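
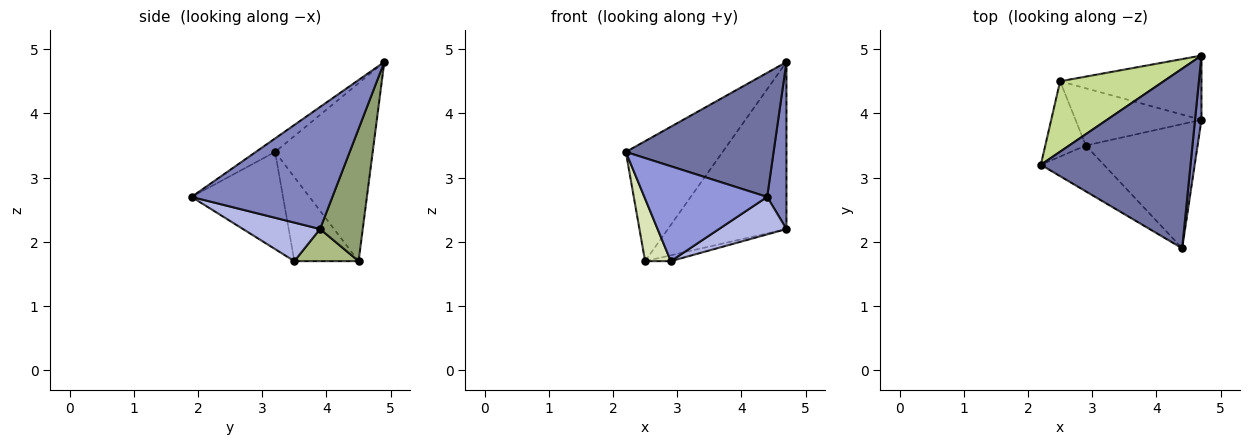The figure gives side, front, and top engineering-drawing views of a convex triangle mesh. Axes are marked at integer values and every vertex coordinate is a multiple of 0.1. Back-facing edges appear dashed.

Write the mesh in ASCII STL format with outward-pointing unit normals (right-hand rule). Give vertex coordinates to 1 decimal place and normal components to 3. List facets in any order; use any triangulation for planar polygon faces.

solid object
 facet normal -0.074 -0.567 0.820
  outer loop
   vertex 4.7 4.9 4.8
   vertex 2.2 3.2 3.4
   vertex 4.4 1.9 2.7
  endloop
 endfacet
 facet normal 0.989 -0.135 0.052
  outer loop
   vertex 4.7 4.9 4.8
   vertex 4.4 1.9 2.7
   vertex 4.7 3.9 2.2
  endloop
 endfacet
 facet normal -0.557 -0.748 -0.361
  outer loop
   vertex 2.9 3.5 1.7
   vertex 4.4 1.9 2.7
   vertex 2.2 3.2 3.4
  endloop
 endfacet
 facet normal 0.313 -0.274 -0.909
  outer loop
   vertex 2.9 3.5 1.7
   vertex 4.7 3.9 2.2
   vertex 4.4 1.9 2.7
  endloop
 endfacet
 facet normal 0.319 0.885 -0.340
  outer loop
   vertex 2.5 4.5 1.7
   vertex 4.7 4.9 4.8
   vertex 4.7 3.9 2.2
  endloop
 endfacet
 facet normal 0.246 0.098 -0.964
  outer loop
   vertex 2.5 4.5 1.7
   vertex 4.7 3.9 2.2
   vertex 2.9 3.5 1.7
  endloop
 endfacet
 facet normal -0.656 0.651 0.382
  outer loop
   vertex 2.5 4.5 1.7
   vertex 2.2 3.2 3.4
   vertex 4.7 4.9 4.8
  endloop
 endfacet
 facet normal -0.847 -0.339 -0.409
  outer loop
   vertex 2.5 4.5 1.7
   vertex 2.9 3.5 1.7
   vertex 2.2 3.2 3.4
  endloop
 endfacet
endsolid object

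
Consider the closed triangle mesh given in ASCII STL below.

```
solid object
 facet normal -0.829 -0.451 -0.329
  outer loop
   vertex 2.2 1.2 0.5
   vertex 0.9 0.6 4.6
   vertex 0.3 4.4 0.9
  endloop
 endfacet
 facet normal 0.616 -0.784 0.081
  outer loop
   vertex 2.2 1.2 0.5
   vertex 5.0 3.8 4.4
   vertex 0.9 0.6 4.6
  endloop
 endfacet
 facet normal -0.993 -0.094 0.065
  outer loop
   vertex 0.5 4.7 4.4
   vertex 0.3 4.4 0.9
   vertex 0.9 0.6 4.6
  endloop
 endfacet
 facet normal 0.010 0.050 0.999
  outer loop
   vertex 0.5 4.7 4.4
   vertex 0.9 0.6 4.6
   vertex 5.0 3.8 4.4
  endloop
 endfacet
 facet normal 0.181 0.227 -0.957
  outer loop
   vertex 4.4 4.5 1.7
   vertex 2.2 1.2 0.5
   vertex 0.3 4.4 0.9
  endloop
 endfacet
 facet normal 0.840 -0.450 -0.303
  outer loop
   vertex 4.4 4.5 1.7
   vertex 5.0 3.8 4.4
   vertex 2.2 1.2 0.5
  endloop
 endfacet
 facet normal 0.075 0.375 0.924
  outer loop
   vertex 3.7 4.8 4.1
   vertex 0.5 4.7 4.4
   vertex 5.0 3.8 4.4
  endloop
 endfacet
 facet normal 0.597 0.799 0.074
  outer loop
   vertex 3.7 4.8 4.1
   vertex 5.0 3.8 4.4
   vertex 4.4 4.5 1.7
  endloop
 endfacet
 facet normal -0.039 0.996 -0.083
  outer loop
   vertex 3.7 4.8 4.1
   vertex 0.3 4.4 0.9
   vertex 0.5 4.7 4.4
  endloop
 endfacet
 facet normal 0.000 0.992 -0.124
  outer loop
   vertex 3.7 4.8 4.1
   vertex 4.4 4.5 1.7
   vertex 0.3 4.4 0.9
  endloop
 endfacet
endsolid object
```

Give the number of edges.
15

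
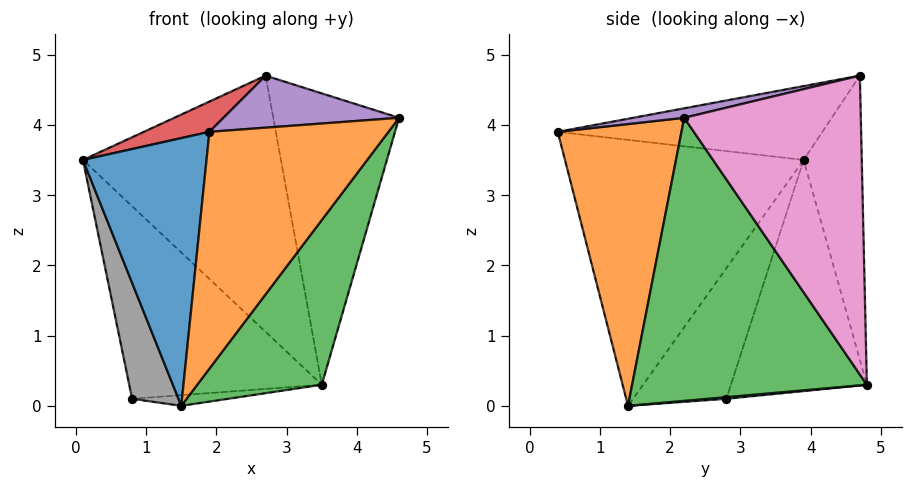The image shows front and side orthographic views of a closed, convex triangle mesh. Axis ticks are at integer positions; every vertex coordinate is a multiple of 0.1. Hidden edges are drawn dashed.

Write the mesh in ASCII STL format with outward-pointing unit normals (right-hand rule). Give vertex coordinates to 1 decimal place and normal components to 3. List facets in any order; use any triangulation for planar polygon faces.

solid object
 facet normal -0.888 -0.460 -0.027
  outer loop
   vertex 1.5 1.4 0.0
   vertex 1.9 0.4 3.9
   vertex 0.1 3.9 3.5
  endloop
 endfacet
 facet normal 0.549 -0.794 -0.260
  outer loop
   vertex 1.5 1.4 0.0
   vertex 4.6 2.2 4.1
   vertex 1.9 0.4 3.9
  endloop
 endfacet
 facet normal 0.765 -0.406 -0.499
  outer loop
   vertex 3.5 4.8 0.3
   vertex 4.6 2.2 4.1
   vertex 1.5 1.4 0.0
  endloop
 endfacet
 facet normal -0.392 -0.097 0.915
  outer loop
   vertex 2.7 4.7 4.7
   vertex 0.1 3.9 3.5
   vertex 1.9 0.4 3.9
  endloop
 endfacet
 facet normal 0.056 -0.193 0.980
  outer loop
   vertex 2.7 4.7 4.7
   vertex 1.9 0.4 3.9
   vertex 4.6 2.2 4.1
  endloop
 endfacet
 facet normal -0.282 0.959 -0.029
  outer loop
   vertex 2.7 4.7 4.7
   vertex 3.5 4.8 0.3
   vertex 0.1 3.9 3.5
  endloop
 endfacet
 facet normal 0.804 0.573 0.159
  outer loop
   vertex 2.7 4.7 4.7
   vertex 4.6 2.2 4.1
   vertex 3.5 4.8 0.3
  endloop
 endfacet
 facet normal -0.895 -0.445 -0.040
  outer loop
   vertex 0.8 2.8 0.1
   vertex 1.5 1.4 0.0
   vertex 0.1 3.9 3.5
  endloop
 endfacet
 facet normal -0.539 0.763 -0.358
  outer loop
   vertex 0.8 2.8 0.1
   vertex 0.1 3.9 3.5
   vertex 3.5 4.8 0.3
  endloop
 endfacet
 facet normal 0.015 0.079 -0.997
  outer loop
   vertex 0.8 2.8 0.1
   vertex 3.5 4.8 0.3
   vertex 1.5 1.4 0.0
  endloop
 endfacet
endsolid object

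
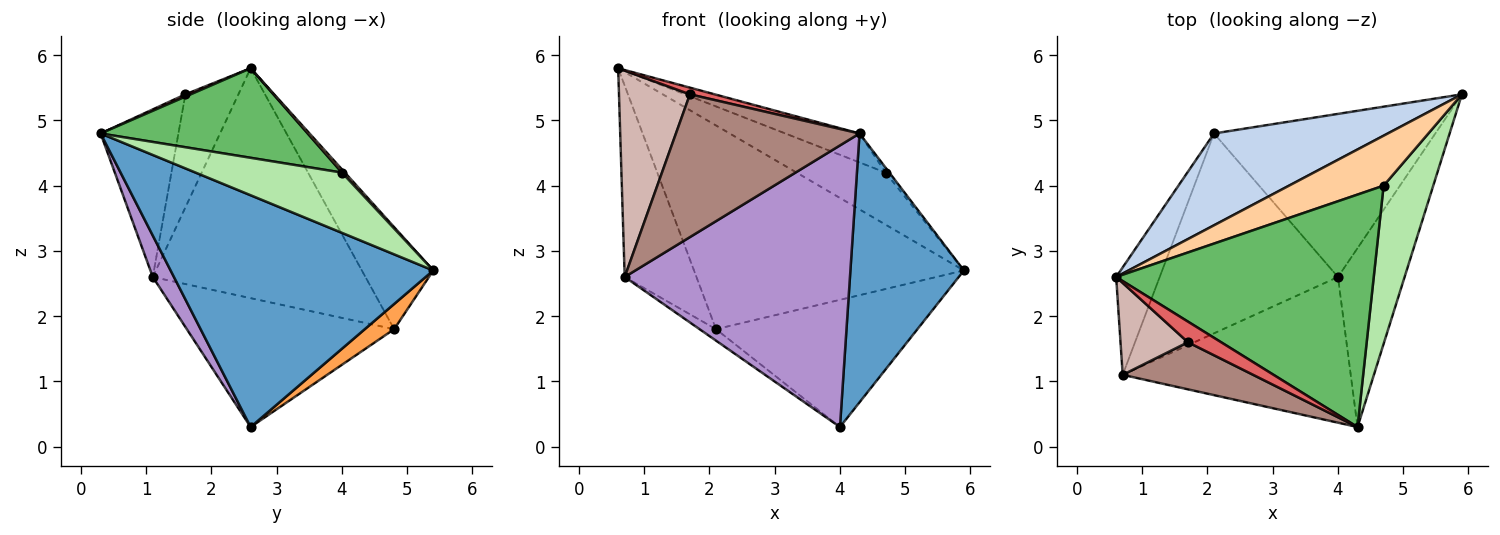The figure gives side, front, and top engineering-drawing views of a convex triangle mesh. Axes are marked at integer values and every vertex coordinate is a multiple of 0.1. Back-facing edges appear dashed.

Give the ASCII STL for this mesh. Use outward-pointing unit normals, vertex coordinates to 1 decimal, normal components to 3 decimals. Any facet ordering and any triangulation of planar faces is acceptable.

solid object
 facet normal 0.888 -0.384 -0.255
  outer loop
   vertex 4.0 2.6 0.3
   vertex 5.9 5.4 2.7
   vertex 4.3 0.3 4.8
  endloop
 endfacet
 facet normal -0.235 0.886 0.399
  outer loop
   vertex 2.1 4.8 1.8
   vertex 0.6 2.6 5.8
   vertex 5.9 5.4 2.7
  endloop
 endfacet
 facet normal 0.089 0.613 -0.785
  outer loop
   vertex 2.1 4.8 1.8
   vertex 5.9 5.4 2.7
   vertex 4.0 2.6 0.3
  endloop
 endfacet
 facet normal 0.024 0.721 0.692
  outer loop
   vertex 4.7 4.0 4.2
   vertex 5.9 5.4 2.7
   vertex 0.6 2.6 5.8
  endloop
 endfacet
 facet normal 0.326 0.117 0.938
  outer loop
   vertex 4.7 4.0 4.2
   vertex 0.6 2.6 5.8
   vertex 4.3 0.3 4.8
  endloop
 endfacet
 facet normal 0.772 0.020 0.636
  outer loop
   vertex 4.7 4.0 4.2
   vertex 4.3 0.3 4.8
   vertex 5.9 5.4 2.7
  endloop
 endfacet
 facet normal 0.065 -0.308 0.949
  outer loop
   vertex 1.7 1.6 5.4
   vertex 4.3 0.3 4.8
   vertex 0.6 2.6 5.8
  endloop
 endfacet
 facet normal -0.585 0.046 -0.809
  outer loop
   vertex 0.7 1.1 2.6
   vertex 2.1 4.8 1.8
   vertex 4.0 2.6 0.3
  endloop
 endfacet
 facet normal 0.083 -0.885 -0.458
  outer loop
   vertex 0.7 1.1 2.6
   vertex 4.0 2.6 0.3
   vertex 4.3 0.3 4.8
  endloop
 endfacet
 facet normal -0.933 0.315 -0.177
  outer loop
   vertex 0.7 1.1 2.6
   vertex 0.6 2.6 5.8
   vertex 2.1 4.8 1.8
  endloop
 endfacet
 facet normal -0.373 -0.881 0.291
  outer loop
   vertex 0.7 1.1 2.6
   vertex 4.3 0.3 4.8
   vertex 1.7 1.6 5.4
  endloop
 endfacet
 facet normal -0.564 -0.755 0.336
  outer loop
   vertex 0.7 1.1 2.6
   vertex 1.7 1.6 5.4
   vertex 0.6 2.6 5.8
  endloop
 endfacet
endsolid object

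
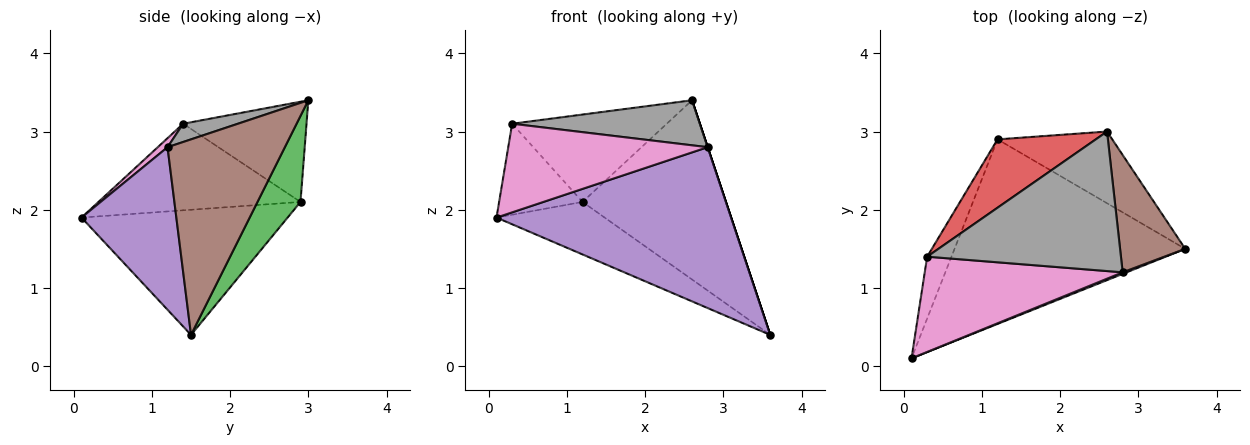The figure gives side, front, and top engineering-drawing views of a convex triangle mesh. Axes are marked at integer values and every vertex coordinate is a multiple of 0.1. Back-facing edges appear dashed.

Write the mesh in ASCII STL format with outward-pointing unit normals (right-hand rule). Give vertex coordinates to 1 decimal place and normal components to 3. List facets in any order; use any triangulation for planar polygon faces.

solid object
 facet normal -0.463 0.243 -0.853
  outer loop
   vertex 1.2 2.9 2.1
   vertex 3.6 1.5 0.4
   vertex 0.1 0.1 1.9
  endloop
 endfacet
 facet normal -0.895 0.369 -0.251
  outer loop
   vertex 1.2 2.9 2.1
   vertex 0.1 0.1 1.9
   vertex 0.3 1.4 3.1
  endloop
 endfacet
 facet normal 0.268 0.894 -0.358
  outer loop
   vertex 1.2 2.9 2.1
   vertex 2.6 3.0 3.4
   vertex 3.6 1.5 0.4
  endloop
 endfacet
 facet normal -0.532 0.667 0.522
  outer loop
   vertex 1.2 2.9 2.1
   vertex 0.3 1.4 3.1
   vertex 2.6 3.0 3.4
  endloop
 endfacet
 facet normal 0.375 -0.927 0.009
  outer loop
   vertex 2.8 1.2 2.8
   vertex 0.1 0.1 1.9
   vertex 3.6 1.5 0.4
  endloop
 endfacet
 facet normal 0.949 0.000 0.316
  outer loop
   vertex 2.8 1.2 2.8
   vertex 3.6 1.5 0.4
   vertex 2.6 3.0 3.4
  endloop
 endfacet
 facet normal 0.033 -0.681 0.732
  outer loop
   vertex 2.8 1.2 2.8
   vertex 0.3 1.4 3.1
   vertex 0.1 0.1 1.9
  endloop
 endfacet
 facet normal 0.089 -0.306 0.948
  outer loop
   vertex 2.8 1.2 2.8
   vertex 2.6 3.0 3.4
   vertex 0.3 1.4 3.1
  endloop
 endfacet
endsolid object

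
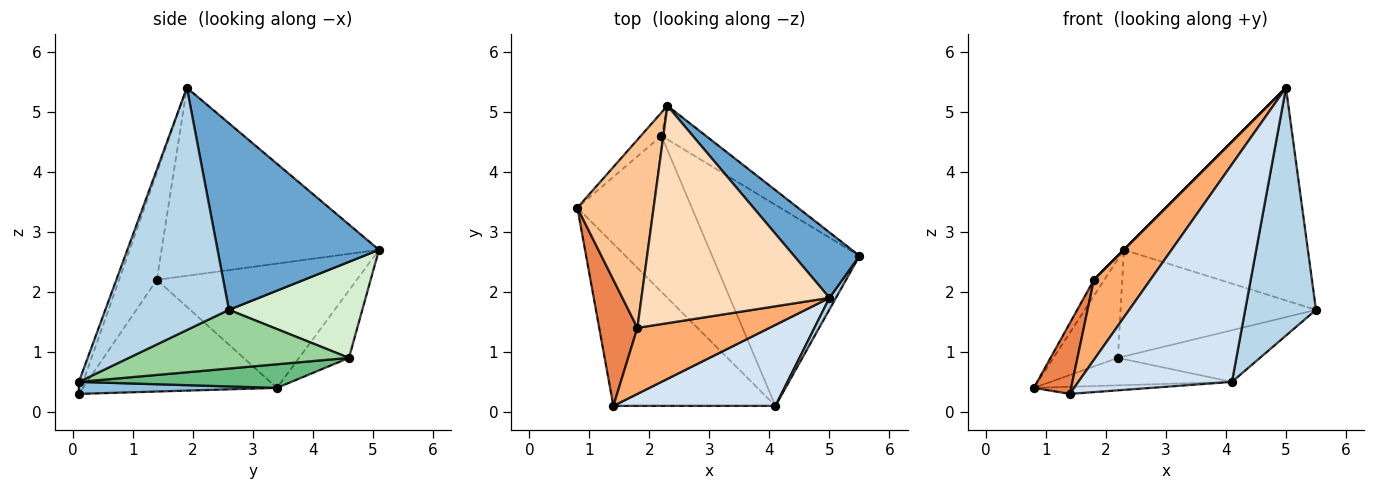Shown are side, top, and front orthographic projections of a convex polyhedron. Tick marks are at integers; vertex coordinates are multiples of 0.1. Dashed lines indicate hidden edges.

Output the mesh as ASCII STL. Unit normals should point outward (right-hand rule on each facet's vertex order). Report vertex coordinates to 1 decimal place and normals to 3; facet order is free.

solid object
 facet normal 0.643 0.732 0.225
  outer loop
   vertex 2.3 5.1 2.7
   vertex 5.0 1.9 5.4
   vertex 5.5 2.6 1.7
  endloop
 endfacet
 facet normal 0.074 0.044 -0.996
  outer loop
   vertex 4.1 0.1 0.5
   vertex 1.4 0.1 0.3
   vertex 0.8 3.4 0.4
  endloop
 endfacet
 facet normal 0.867 -0.497 0.023
  outer loop
   vertex 4.1 0.1 0.5
   vertex 5.5 2.6 1.7
   vertex 5.0 1.9 5.4
  endloop
 endfacet
 facet normal -0.026 -0.937 0.349
  outer loop
   vertex 4.1 0.1 0.5
   vertex 5.0 1.9 5.4
   vertex 1.4 0.1 0.3
  endloop
 endfacet
 facet normal -0.931 -0.179 0.318
  outer loop
   vertex 1.8 1.4 2.2
   vertex 0.8 3.4 0.4
   vertex 1.4 0.1 0.3
  endloop
 endfacet
 facet normal -0.458 -0.686 0.566
  outer loop
   vertex 1.8 1.4 2.2
   vertex 1.4 0.1 0.3
   vertex 5.0 1.9 5.4
  endloop
 endfacet
 facet normal -0.852 0.044 0.522
  outer loop
   vertex 1.8 1.4 2.2
   vertex 2.3 5.1 2.7
   vertex 0.8 3.4 0.4
  endloop
 endfacet
 facet normal -0.707 0.000 0.707
  outer loop
   vertex 1.8 1.4 2.2
   vertex 5.0 1.9 5.4
   vertex 2.3 5.1 2.7
  endloop
 endfacet
 facet normal 0.199 0.170 -0.965
  outer loop
   vertex 2.2 4.6 0.9
   vertex 4.1 0.1 0.5
   vertex 0.8 3.4 0.4
  endloop
 endfacet
 facet normal 0.360 0.232 -0.904
  outer loop
   vertex 2.2 4.6 0.9
   vertex 5.5 2.6 1.7
   vertex 4.1 0.1 0.5
  endloop
 endfacet
 facet normal -0.601 0.778 -0.183
  outer loop
   vertex 2.2 4.6 0.9
   vertex 0.8 3.4 0.4
   vertex 2.3 5.1 2.7
  endloop
 endfacet
 facet normal 0.546 0.799 -0.252
  outer loop
   vertex 2.2 4.6 0.9
   vertex 2.3 5.1 2.7
   vertex 5.5 2.6 1.7
  endloop
 endfacet
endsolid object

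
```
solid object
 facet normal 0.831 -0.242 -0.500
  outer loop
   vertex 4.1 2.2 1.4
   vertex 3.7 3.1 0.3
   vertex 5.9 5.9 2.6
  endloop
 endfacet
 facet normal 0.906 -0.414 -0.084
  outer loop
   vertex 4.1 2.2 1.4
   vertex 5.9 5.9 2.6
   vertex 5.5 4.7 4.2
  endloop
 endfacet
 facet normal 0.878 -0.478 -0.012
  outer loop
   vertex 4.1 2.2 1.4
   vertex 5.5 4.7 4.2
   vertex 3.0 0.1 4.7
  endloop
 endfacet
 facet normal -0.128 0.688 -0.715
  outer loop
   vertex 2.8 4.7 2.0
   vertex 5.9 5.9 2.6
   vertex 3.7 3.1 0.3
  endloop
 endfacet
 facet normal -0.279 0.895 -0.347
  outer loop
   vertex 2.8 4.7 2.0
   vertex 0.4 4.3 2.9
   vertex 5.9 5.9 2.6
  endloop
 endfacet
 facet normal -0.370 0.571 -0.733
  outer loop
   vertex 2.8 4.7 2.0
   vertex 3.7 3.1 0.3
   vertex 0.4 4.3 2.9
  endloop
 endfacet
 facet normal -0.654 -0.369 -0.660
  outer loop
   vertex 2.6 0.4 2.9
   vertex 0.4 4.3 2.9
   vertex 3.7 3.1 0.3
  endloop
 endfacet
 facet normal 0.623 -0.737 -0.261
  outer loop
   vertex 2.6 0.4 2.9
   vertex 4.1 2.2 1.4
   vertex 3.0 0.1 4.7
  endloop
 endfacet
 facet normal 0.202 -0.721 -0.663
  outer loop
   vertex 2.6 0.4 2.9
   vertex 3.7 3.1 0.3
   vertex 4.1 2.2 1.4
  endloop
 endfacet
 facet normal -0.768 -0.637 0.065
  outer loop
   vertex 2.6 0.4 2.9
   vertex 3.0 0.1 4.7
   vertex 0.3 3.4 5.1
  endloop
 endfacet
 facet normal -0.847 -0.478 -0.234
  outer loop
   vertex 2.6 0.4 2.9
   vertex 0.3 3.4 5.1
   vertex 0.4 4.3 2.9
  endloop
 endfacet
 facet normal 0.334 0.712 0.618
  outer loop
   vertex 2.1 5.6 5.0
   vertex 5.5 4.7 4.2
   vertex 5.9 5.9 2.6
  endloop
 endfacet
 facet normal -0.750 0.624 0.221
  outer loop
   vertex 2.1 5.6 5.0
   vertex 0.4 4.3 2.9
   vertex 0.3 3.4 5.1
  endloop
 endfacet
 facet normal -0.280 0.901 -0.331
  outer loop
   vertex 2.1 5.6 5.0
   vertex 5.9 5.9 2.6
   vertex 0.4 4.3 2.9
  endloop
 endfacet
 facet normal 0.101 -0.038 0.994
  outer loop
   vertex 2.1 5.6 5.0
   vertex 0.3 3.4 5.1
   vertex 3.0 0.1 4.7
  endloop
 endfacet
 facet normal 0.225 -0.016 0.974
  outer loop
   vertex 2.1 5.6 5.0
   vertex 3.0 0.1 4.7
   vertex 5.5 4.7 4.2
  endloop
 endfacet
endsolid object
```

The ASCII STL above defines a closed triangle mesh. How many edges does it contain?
24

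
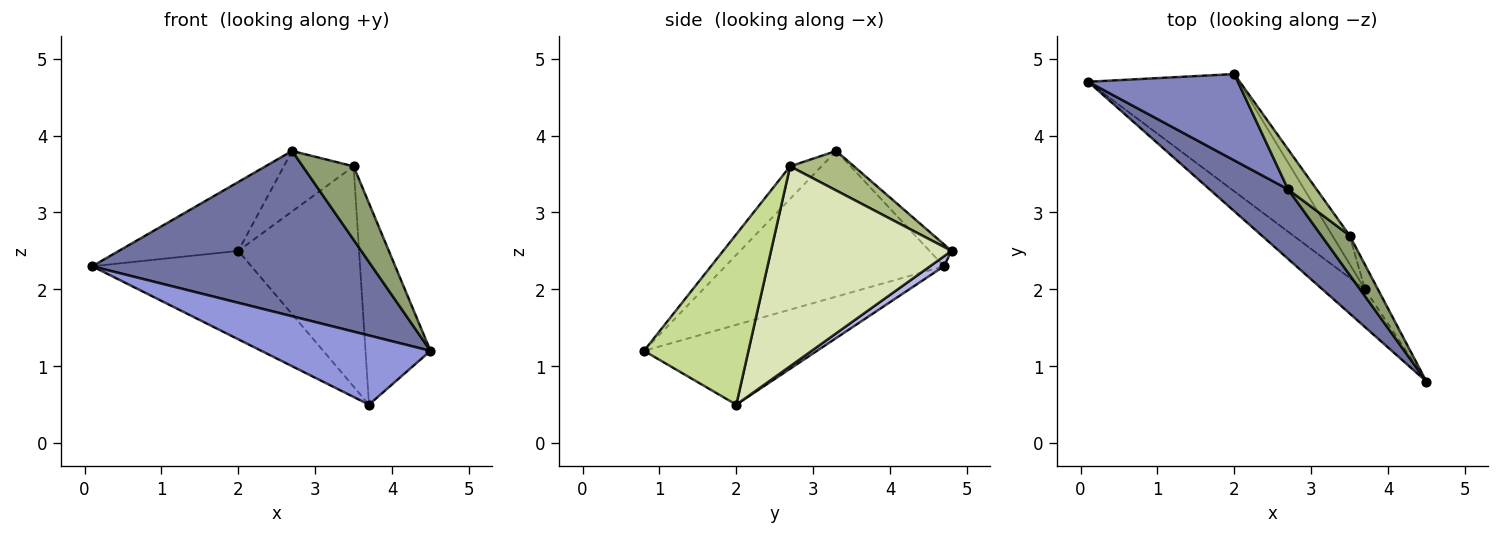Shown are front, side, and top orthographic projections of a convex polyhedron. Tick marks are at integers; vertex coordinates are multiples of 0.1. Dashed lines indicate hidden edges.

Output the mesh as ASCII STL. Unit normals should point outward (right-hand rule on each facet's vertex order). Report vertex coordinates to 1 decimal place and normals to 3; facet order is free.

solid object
 facet normal -0.584 -0.748 0.315
  outer loop
   vertex 2.7 3.3 3.8
   vertex 0.1 4.7 2.3
   vertex 4.5 0.8 1.2
  endloop
 endfacet
 facet normal -0.114 0.620 0.777
  outer loop
   vertex 2.7 3.3 3.8
   vertex 2.0 4.8 2.5
   vertex 0.1 4.7 2.3
  endloop
 endfacet
 facet normal -0.668 -0.653 -0.356
  outer loop
   vertex 3.7 2.0 0.5
   vertex 4.5 0.8 1.2
   vertex 0.1 4.7 2.3
  endloop
 endfacet
 facet normal 0.052 0.601 -0.797
  outer loop
   vertex 3.7 2.0 0.5
   vertex 0.1 4.7 2.3
   vertex 2.0 4.8 2.5
  endloop
 endfacet
 facet normal -0.477 -0.775 0.414
  outer loop
   vertex 3.5 2.7 3.6
   vertex 2.7 3.3 3.8
   vertex 4.5 0.8 1.2
  endloop
 endfacet
 facet normal 0.607 0.663 0.438
  outer loop
   vertex 3.5 2.7 3.6
   vertex 2.0 4.8 2.5
   vertex 2.7 3.3 3.8
  endloop
 endfacet
 facet normal 0.847 0.527 -0.064
  outer loop
   vertex 3.5 2.7 3.6
   vertex 4.5 0.8 1.2
   vertex 3.7 2.0 0.5
  endloop
 endfacet
 facet normal 0.829 0.555 -0.072
  outer loop
   vertex 3.5 2.7 3.6
   vertex 3.7 2.0 0.5
   vertex 2.0 4.8 2.5
  endloop
 endfacet
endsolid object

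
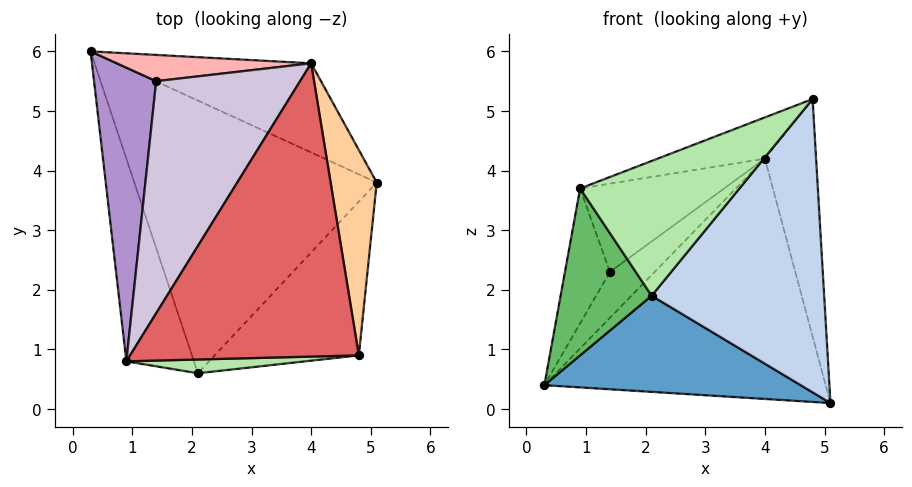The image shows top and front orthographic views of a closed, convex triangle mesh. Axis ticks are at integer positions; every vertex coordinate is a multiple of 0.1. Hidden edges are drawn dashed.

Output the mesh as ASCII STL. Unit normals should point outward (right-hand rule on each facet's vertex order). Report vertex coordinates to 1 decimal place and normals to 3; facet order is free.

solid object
 facet normal -0.207 -0.325 -0.923
  outer loop
   vertex 2.1 0.6 1.9
   vertex 0.3 6.0 0.4
   vertex 5.1 3.8 0.1
  endloop
 endfacet
 facet normal 0.554 -0.737 -0.387
  outer loop
   vertex 4.8 0.9 5.2
   vertex 2.1 0.6 1.9
   vertex 5.1 3.8 0.1
  endloop
 endfacet
 facet normal 0.378 0.868 -0.322
  outer loop
   vertex 4.0 5.8 4.2
   vertex 5.1 3.8 0.1
   vertex 0.3 6.0 0.4
  endloop
 endfacet
 facet normal 0.967 0.192 0.166
  outer loop
   vertex 4.0 5.8 4.2
   vertex 4.8 0.9 5.2
   vertex 5.1 3.8 0.1
  endloop
 endfacet
 facet normal -0.784 -0.394 -0.479
  outer loop
   vertex 0.9 0.8 3.7
   vertex 0.3 6.0 0.4
   vertex 2.1 0.6 1.9
  endloop
 endfacet
 facet normal -0.014 -0.995 0.102
  outer loop
   vertex 0.9 0.8 3.7
   vertex 2.1 0.6 1.9
   vertex 4.8 0.9 5.2
  endloop
 endfacet
 facet normal -0.359 0.130 0.924
  outer loop
   vertex 0.9 0.8 3.7
   vertex 4.8 0.9 5.2
   vertex 4.0 5.8 4.2
  endloop
 endfacet
 facet normal -0.420 0.788 0.451
  outer loop
   vertex 1.4 5.5 2.3
   vertex 4.0 5.8 4.2
   vertex 0.3 6.0 0.4
  endloop
 endfacet
 facet normal -0.810 0.245 0.533
  outer loop
   vertex 1.4 5.5 2.3
   vertex 0.3 6.0 0.4
   vertex 0.9 0.8 3.7
  endloop
 endfacet
 facet normal -0.586 0.288 0.757
  outer loop
   vertex 1.4 5.5 2.3
   vertex 0.9 0.8 3.7
   vertex 4.0 5.8 4.2
  endloop
 endfacet
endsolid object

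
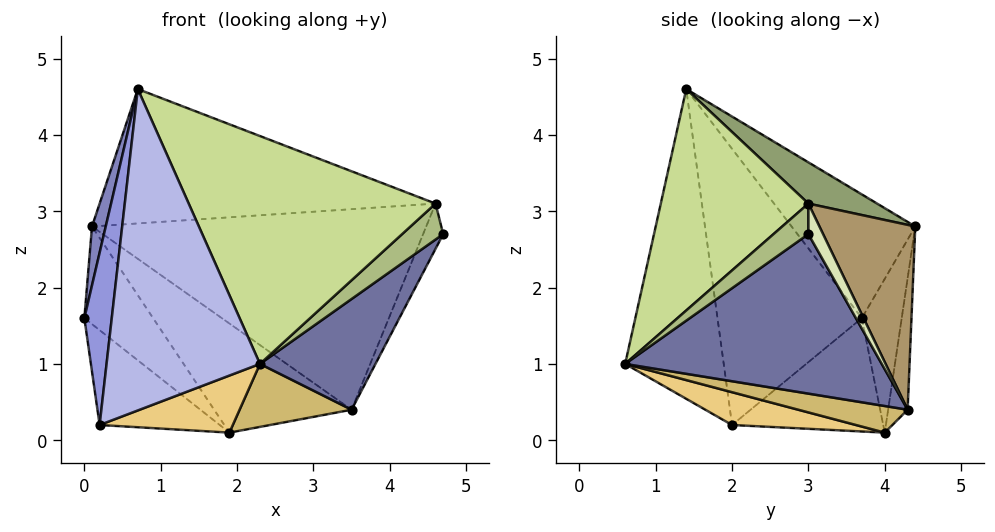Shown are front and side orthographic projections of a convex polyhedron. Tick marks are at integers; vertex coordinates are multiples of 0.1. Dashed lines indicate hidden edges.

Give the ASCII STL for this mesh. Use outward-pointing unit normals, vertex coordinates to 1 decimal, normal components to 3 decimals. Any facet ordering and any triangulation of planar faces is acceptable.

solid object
 facet normal 0.744 -0.335 -0.578
  outer loop
   vertex 3.5 4.3 0.4
   vertex 4.7 3.0 2.7
   vertex 2.3 0.6 1.0
  endloop
 endfacet
 facet normal -0.983 -0.109 0.146
  outer loop
   vertex 0.1 4.4 2.8
   vertex 0.0 3.7 1.6
   vertex 0.7 1.4 4.6
  endloop
 endfacet
 facet normal -0.979 -0.186 0.086
  outer loop
   vertex 0.2 2.0 0.2
   vertex 0.7 1.4 4.6
   vertex 0.0 3.7 1.6
  endloop
 endfacet
 facet normal -0.540 -0.840 -0.053
  outer loop
   vertex 0.2 2.0 0.2
   vertex 2.3 0.6 1.0
   vertex 0.7 1.4 4.6
  endloop
 endfacet
 facet normal 0.108 0.527 0.843
  outer loop
   vertex 4.6 3.0 3.1
   vertex 0.1 4.4 2.8
   vertex 0.7 1.4 4.6
  endloop
 endfacet
 facet normal 0.639 -0.752 0.160
  outer loop
   vertex 4.6 3.0 3.1
   vertex 2.3 0.6 1.0
   vertex 4.7 3.0 2.7
  endloop
 endfacet
 facet normal 0.473 -0.792 0.386
  outer loop
   vertex 4.6 3.0 3.1
   vertex 0.7 1.4 4.6
   vertex 2.3 0.6 1.0
  endloop
 endfacet
 facet normal 0.585 0.798 0.146
  outer loop
   vertex 4.6 3.0 3.1
   vertex 4.7 3.0 2.7
   vertex 3.5 4.3 0.4
  endloop
 endfacet
 facet normal 0.260 0.907 0.331
  outer loop
   vertex 4.6 3.0 3.1
   vertex 3.5 4.3 0.4
   vertex 0.1 4.4 2.8
  endloop
 endfacet
 facet normal 0.220 -0.225 -0.949
  outer loop
   vertex 1.9 4.0 0.1
   vertex 3.5 4.3 0.4
   vertex 2.3 0.6 1.0
  endloop
 endfacet
 facet normal 0.211 -0.227 -0.951
  outer loop
   vertex 1.9 4.0 0.1
   vertex 2.3 0.6 1.0
   vertex 0.2 2.0 0.2
  endloop
 endfacet
 facet normal -0.591 0.470 -0.655
  outer loop
   vertex 1.9 4.0 0.1
   vertex 0.2 2.0 0.2
   vertex 0.0 3.7 1.6
  endloop
 endfacet
 facet normal -0.455 0.785 -0.420
  outer loop
   vertex 1.9 4.0 0.1
   vertex 0.0 3.7 1.6
   vertex 0.1 4.4 2.8
  endloop
 endfacet
 facet normal -0.137 0.963 -0.234
  outer loop
   vertex 1.9 4.0 0.1
   vertex 0.1 4.4 2.8
   vertex 3.5 4.3 0.4
  endloop
 endfacet
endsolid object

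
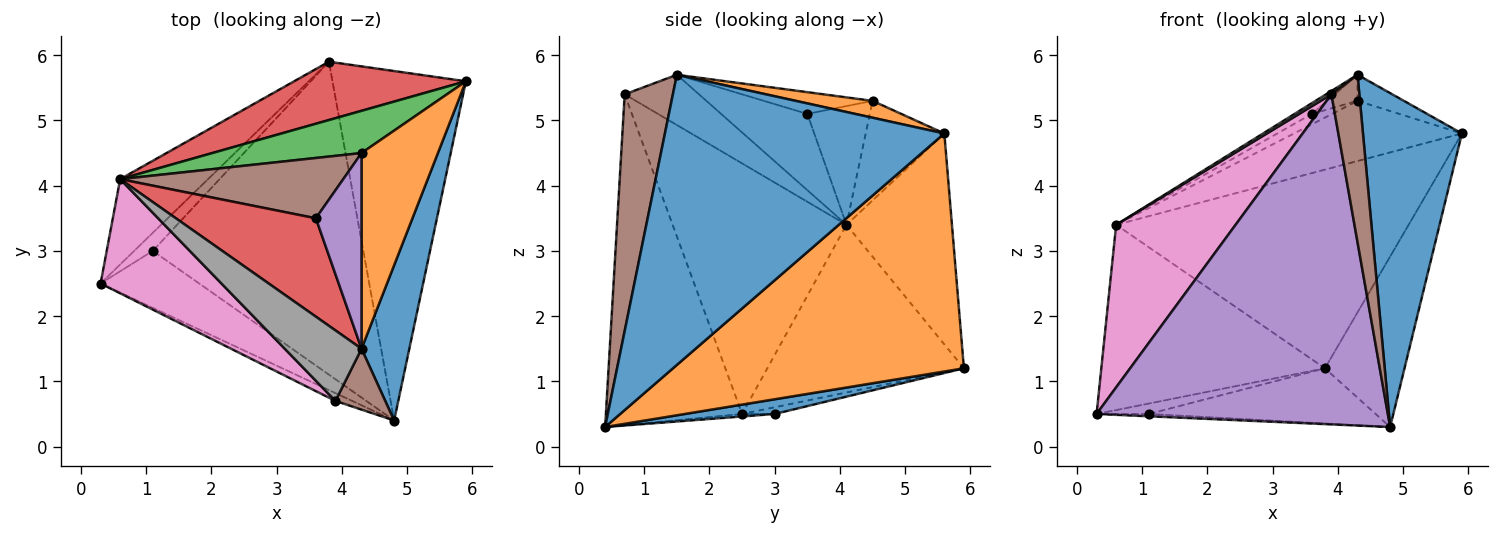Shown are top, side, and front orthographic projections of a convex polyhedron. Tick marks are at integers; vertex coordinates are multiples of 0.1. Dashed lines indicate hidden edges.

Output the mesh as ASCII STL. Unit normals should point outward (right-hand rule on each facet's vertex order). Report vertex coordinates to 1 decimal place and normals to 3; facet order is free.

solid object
 facet normal 0.931 -0.330 0.153
  outer loop
   vertex 4.3 1.5 5.7
   vertex 4.8 0.4 0.3
   vertex 5.9 5.6 4.8
  endloop
 endfacet
 facet normal 0.848 0.232 -0.476
  outer loop
   vertex 3.8 5.9 1.2
   vertex 5.9 5.6 4.8
   vertex 4.8 0.4 0.3
  endloop
 endfacet
 facet normal -0.624 0.710 -0.327
  outer loop
   vertex 0.6 4.1 3.4
   vertex 3.8 5.9 1.2
   vertex 0.3 2.5 0.5
  endloop
 endfacet
 facet normal -0.327 0.907 0.266
  outer loop
   vertex 0.6 4.1 3.4
   vertex 5.9 5.6 4.8
   vertex 3.8 5.9 1.2
  endloop
 endfacet
 facet normal -0.424 -0.906 -0.021
  outer loop
   vertex 3.9 0.7 5.4
   vertex 0.3 2.5 0.5
   vertex 4.8 0.4 0.3
  endloop
 endfacet
 facet normal 0.851 -0.493 0.179
  outer loop
   vertex 3.9 0.7 5.4
   vertex 4.8 0.4 0.3
   vertex 4.3 1.5 5.7
  endloop
 endfacet
 facet normal -0.766 -0.526 0.369
  outer loop
   vertex 3.9 0.7 5.4
   vertex 0.6 4.1 3.4
   vertex 0.3 2.5 0.5
  endloop
 endfacet
 facet normal -0.547 -0.040 0.836
  outer loop
   vertex 3.9 0.7 5.4
   vertex 4.3 1.5 5.7
   vertex 0.6 4.1 3.4
  endloop
 endfacet
 facet normal -0.025 0.041 -0.999
  outer loop
   vertex 1.1 3.0 0.5
   vertex 4.8 0.4 0.3
   vertex 0.3 2.5 0.5
  endloop
 endfacet
 facet normal -0.298 0.477 -0.827
  outer loop
   vertex 1.1 3.0 0.5
   vertex 0.3 2.5 0.5
   vertex 3.8 5.9 1.2
  endloop
 endfacet
 facet normal 0.069 0.173 -0.982
  outer loop
   vertex 1.1 3.0 0.5
   vertex 3.8 5.9 1.2
   vertex 4.8 0.4 0.3
  endloop
 endfacet
 facet normal 0.214 0.129 0.968
  outer loop
   vertex 4.3 4.5 5.3
   vertex 4.3 1.5 5.7
   vertex 5.9 5.6 4.8
  endloop
 endfacet
 facet normal -0.358 0.764 0.536
  outer loop
   vertex 4.3 4.5 5.3
   vertex 5.9 5.6 4.8
   vertex 0.6 4.1 3.4
  endloop
 endfacet
 facet normal -0.476 0.096 0.874
  outer loop
   vertex 3.6 3.5 5.1
   vertex 0.6 4.1 3.4
   vertex 4.3 1.5 5.7
  endloop
 endfacet
 facet normal -0.427 0.120 0.896
  outer loop
   vertex 3.6 3.5 5.1
   vertex 4.3 1.5 5.7
   vertex 4.3 4.5 5.3
  endloop
 endfacet
 facet normal -0.464 0.151 0.873
  outer loop
   vertex 3.6 3.5 5.1
   vertex 4.3 4.5 5.3
   vertex 0.6 4.1 3.4
  endloop
 endfacet
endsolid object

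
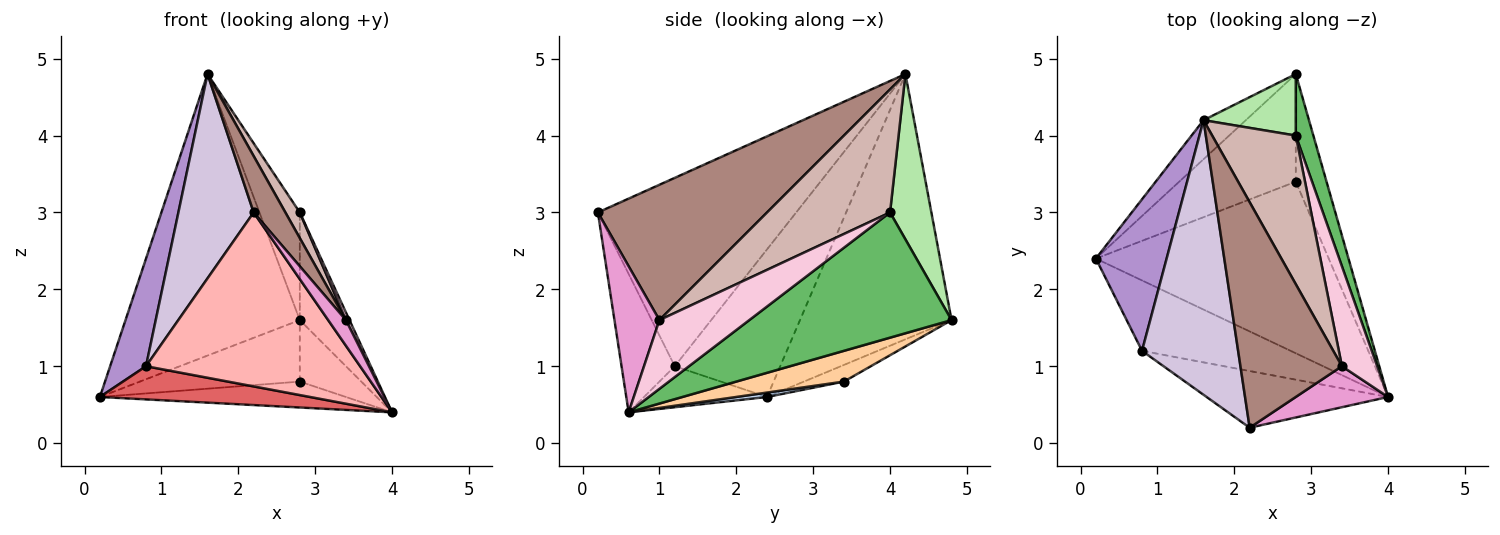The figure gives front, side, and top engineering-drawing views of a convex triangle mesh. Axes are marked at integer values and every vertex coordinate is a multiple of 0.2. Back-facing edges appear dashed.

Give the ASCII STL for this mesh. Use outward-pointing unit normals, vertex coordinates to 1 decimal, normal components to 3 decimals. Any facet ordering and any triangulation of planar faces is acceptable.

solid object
 facet normal -0.653 0.750 -0.104
  outer loop
   vertex 1.6 4.2 4.8
   vertex 2.8 4.8 1.6
   vertex 0.2 2.4 0.6
  endloop
 endfacet
 facet normal 0.019 0.149 -0.989
  outer loop
   vertex 2.8 3.4 0.8
   vertex 4.0 0.6 0.4
   vertex 0.2 2.4 0.6
  endloop
 endfacet
 facet normal -0.123 0.492 -0.862
  outer loop
   vertex 2.8 3.4 0.8
   vertex 0.2 2.4 0.6
   vertex 2.8 4.8 1.6
  endloop
 endfacet
 facet normal 0.656 0.375 -0.656
  outer loop
   vertex 2.8 3.4 0.8
   vertex 2.8 4.8 1.6
   vertex 4.0 0.6 0.4
  endloop
 endfacet
 facet normal 0.962 0.236 0.135
  outer loop
   vertex 2.8 4.0 3.0
   vertex 4.0 0.6 0.4
   vertex 2.8 4.8 1.6
  endloop
 endfacet
 facet normal 0.664 0.649 0.371
  outer loop
   vertex 2.8 4.0 3.0
   vertex 2.8 4.8 1.6
   vertex 1.6 4.2 4.8
  endloop
 endfacet
 facet normal -0.242 -0.414 -0.878
  outer loop
   vertex 0.8 1.2 1.0
   vertex 0.2 2.4 0.6
   vertex 4.0 0.6 0.4
  endloop
 endfacet
 facet normal -0.230 -0.925 -0.302
  outer loop
   vertex 0.8 1.2 1.0
   vertex 4.0 0.6 0.4
   vertex 2.2 0.2 3.0
  endloop
 endfacet
 facet normal -0.862 -0.293 0.413
  outer loop
   vertex 0.8 1.2 1.0
   vertex 1.6 4.2 4.8
   vertex 0.2 2.4 0.6
  endloop
 endfacet
 facet normal -0.844 -0.320 0.431
  outer loop
   vertex 0.8 1.2 1.0
   vertex 2.2 0.2 3.0
   vertex 1.6 4.2 4.8
  endloop
 endfacet
 facet normal 0.791 -0.148 0.593
  outer loop
   vertex 3.4 1.0 1.6
   vertex 1.6 4.2 4.8
   vertex 2.2 0.2 3.0
  endloop
 endfacet
 facet normal 0.823 -0.096 0.560
  outer loop
   vertex 3.4 1.0 1.6
   vertex 2.8 4.0 3.0
   vertex 1.6 4.2 4.8
  endloop
 endfacet
 facet normal 0.802 -0.317 0.507
  outer loop
   vertex 3.4 1.0 1.6
   vertex 2.2 0.2 3.0
   vertex 4.0 0.6 0.4
  endloop
 endfacet
 facet normal 0.889 -0.035 0.456
  outer loop
   vertex 3.4 1.0 1.6
   vertex 4.0 0.6 0.4
   vertex 2.8 4.0 3.0
  endloop
 endfacet
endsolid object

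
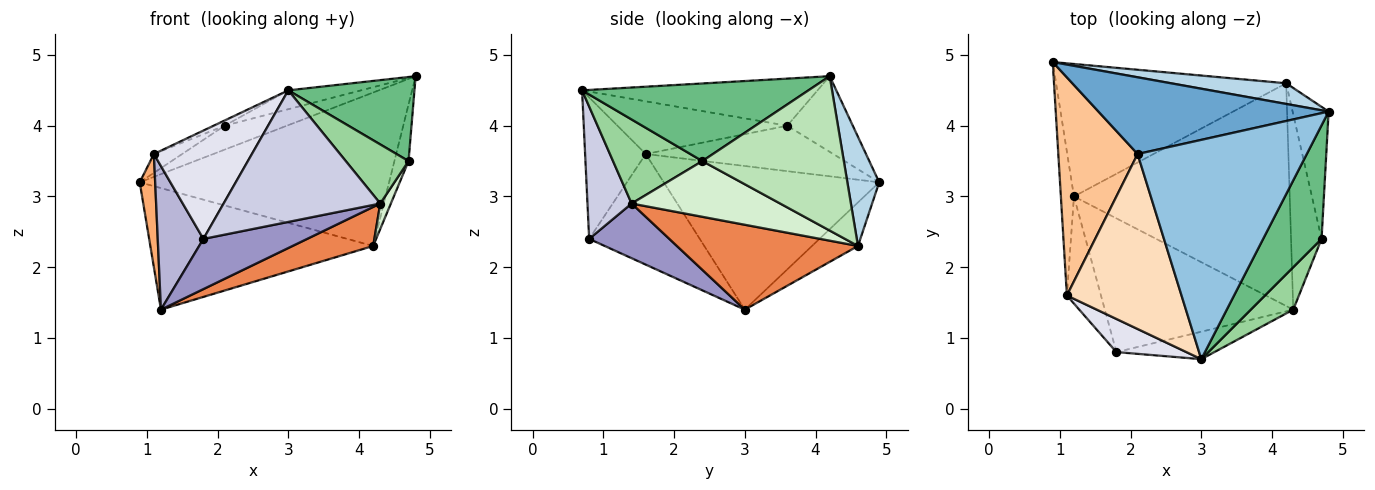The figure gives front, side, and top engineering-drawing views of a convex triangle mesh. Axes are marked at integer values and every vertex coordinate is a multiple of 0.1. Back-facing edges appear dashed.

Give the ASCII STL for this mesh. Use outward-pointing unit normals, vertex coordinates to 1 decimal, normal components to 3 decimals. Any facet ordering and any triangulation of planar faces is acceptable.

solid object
 facet normal -0.299 0.284 0.911
  outer loop
   vertex 2.1 3.6 4.0
   vertex 4.8 4.2 4.7
   vertex 0.9 4.9 3.2
  endloop
 endfacet
 facet normal -0.267 0.083 0.960
  outer loop
   vertex 2.1 3.6 4.0
   vertex 3.0 0.7 4.5
   vertex 4.8 4.2 4.7
  endloop
 endfacet
 facet normal 0.126 0.983 0.132
  outer loop
   vertex 4.2 4.6 2.3
   vertex 0.9 4.9 3.2
   vertex 4.8 4.2 4.7
  endloop
 endfacet
 facet normal -0.138 0.670 -0.730
  outer loop
   vertex 4.2 4.6 2.3
   vertex 1.2 3.0 1.4
   vertex 0.9 4.9 3.2
  endloop
 endfacet
 facet normal 0.361 -0.161 -0.918
  outer loop
   vertex 4.2 4.6 2.3
   vertex 4.3 1.4 2.9
   vertex 1.2 3.0 1.4
  endloop
 endfacet
 facet normal -0.993 -0.071 -0.090
  outer loop
   vertex 1.1 1.6 3.6
   vertex 0.9 4.9 3.2
   vertex 1.2 3.0 1.4
  endloop
 endfacet
 facet normal -0.496 0.075 0.865
  outer loop
   vertex 1.1 1.6 3.6
   vertex 2.1 3.6 4.0
   vertex 0.9 4.9 3.2
  endloop
 endfacet
 facet normal -0.417 0.027 0.908
  outer loop
   vertex 1.1 1.6 3.6
   vertex 3.0 0.7 4.5
   vertex 2.1 3.6 4.0
  endloop
 endfacet
 facet normal 0.730 -0.407 0.549
  outer loop
   vertex 4.7 2.4 3.5
   vertex 4.8 4.2 4.7
   vertex 3.0 0.7 4.5
  endloop
 endfacet
 facet normal 0.756 -0.532 0.382
  outer loop
   vertex 4.7 2.4 3.5
   vertex 3.0 0.7 4.5
   vertex 4.3 1.4 2.9
  endloop
 endfacet
 facet normal 0.969 0.097 -0.226
  outer loop
   vertex 4.7 2.4 3.5
   vertex 4.2 4.6 2.3
   vertex 4.8 4.2 4.7
  endloop
 endfacet
 facet normal 0.875 -0.063 -0.479
  outer loop
   vertex 4.7 2.4 3.5
   vertex 4.3 1.4 2.9
   vertex 4.2 4.6 2.3
  endloop
 endfacet
 facet normal 0.262 -0.339 -0.903
  outer loop
   vertex 1.8 0.8 2.4
   vertex 1.2 3.0 1.4
   vertex 4.3 1.4 2.9
  endloop
 endfacet
 facet normal -0.889 -0.367 -0.274
  outer loop
   vertex 1.8 0.8 2.4
   vertex 1.1 1.6 3.6
   vertex 1.2 3.0 1.4
  endloop
 endfacet
 facet normal 0.266 -0.944 -0.197
  outer loop
   vertex 1.8 0.8 2.4
   vertex 4.3 1.4 2.9
   vertex 3.0 0.7 4.5
  endloop
 endfacet
 facet normal -0.509 -0.823 0.252
  outer loop
   vertex 1.8 0.8 2.4
   vertex 3.0 0.7 4.5
   vertex 1.1 1.6 3.6
  endloop
 endfacet
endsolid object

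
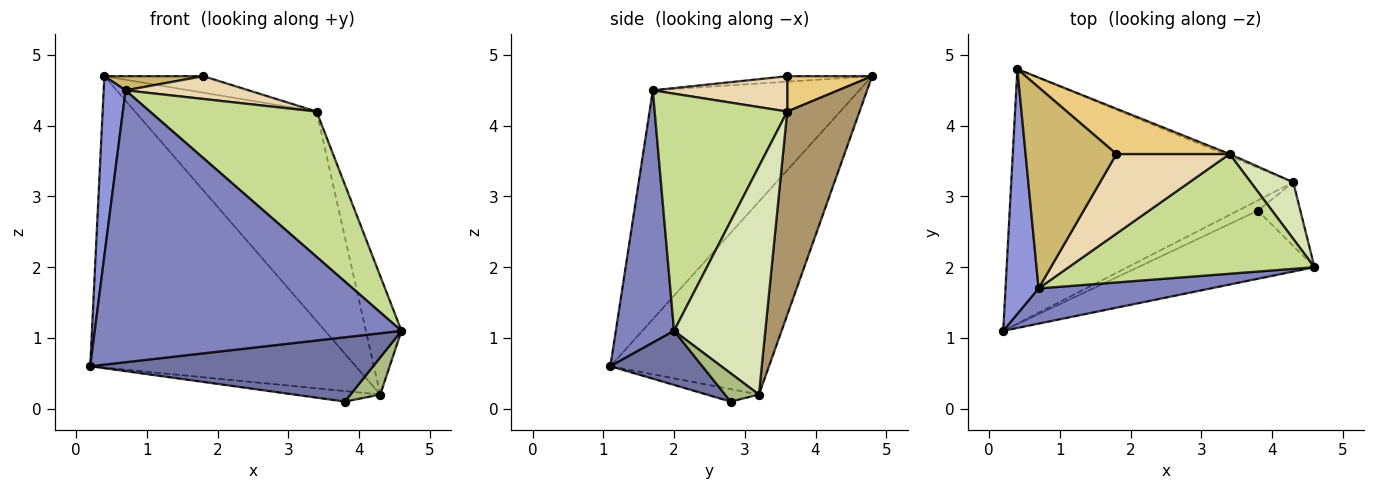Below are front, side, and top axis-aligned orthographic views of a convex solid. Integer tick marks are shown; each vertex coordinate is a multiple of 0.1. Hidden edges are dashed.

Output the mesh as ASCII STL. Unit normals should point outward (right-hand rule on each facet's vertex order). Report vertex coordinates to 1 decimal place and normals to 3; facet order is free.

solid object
 facet normal 0.218 -0.670 -0.710
  outer loop
   vertex 3.8 2.8 0.1
   vertex 4.6 2.0 1.1
   vertex 0.2 1.1 0.6
  endloop
 endfacet
 facet normal 0.185 -0.975 0.126
  outer loop
   vertex 0.7 1.7 4.5
   vertex 0.2 1.1 0.6
   vertex 4.6 2.0 1.1
  endloop
 endfacet
 facet normal -0.984 -0.104 0.142
  outer loop
   vertex 0.7 1.7 4.5
   vertex 0.4 4.8 4.7
   vertex 0.2 1.1 0.6
  endloop
 endfacet
 facet normal -0.410 0.687 -0.600
  outer loop
   vertex 4.3 3.2 0.2
   vertex 0.2 1.1 0.6
   vertex 0.4 4.8 4.7
  endloop
 endfacet
 facet normal -0.400 0.659 -0.637
  outer loop
   vertex 4.3 3.2 0.2
   vertex 3.8 2.8 0.1
   vertex 0.2 1.1 0.6
  endloop
 endfacet
 facet normal 0.499 -0.437 -0.749
  outer loop
   vertex 4.3 3.2 0.2
   vertex 4.6 2.0 1.1
   vertex 3.8 2.8 0.1
  endloop
 endfacet
 facet normal 0.523 -0.658 0.542
  outer loop
   vertex 3.4 3.6 4.2
   vertex 0.7 1.7 4.5
   vertex 4.6 2.0 1.1
  endloop
 endfacet
 facet normal 0.918 0.358 0.171
  outer loop
   vertex 3.4 3.6 4.2
   vertex 4.6 2.0 1.1
   vertex 4.3 3.2 0.2
  endloop
 endfacet
 facet normal 0.370 0.929 -0.010
  outer loop
   vertex 3.4 3.6 4.2
   vertex 4.3 3.2 0.2
   vertex 0.4 4.8 4.7
  endloop
 endfacet
 facet normal -0.060 -0.070 0.996
  outer loop
   vertex 1.8 3.6 4.7
   vertex 0.4 4.8 4.7
   vertex 0.7 1.7 4.5
  endloop
 endfacet
 facet normal 0.282 0.329 0.901
  outer loop
   vertex 1.8 3.6 4.7
   vertex 3.4 3.6 4.2
   vertex 0.4 4.8 4.7
  endloop
 endfacet
 facet normal 0.288 -0.264 0.921
  outer loop
   vertex 1.8 3.6 4.7
   vertex 0.7 1.7 4.5
   vertex 3.4 3.6 4.2
  endloop
 endfacet
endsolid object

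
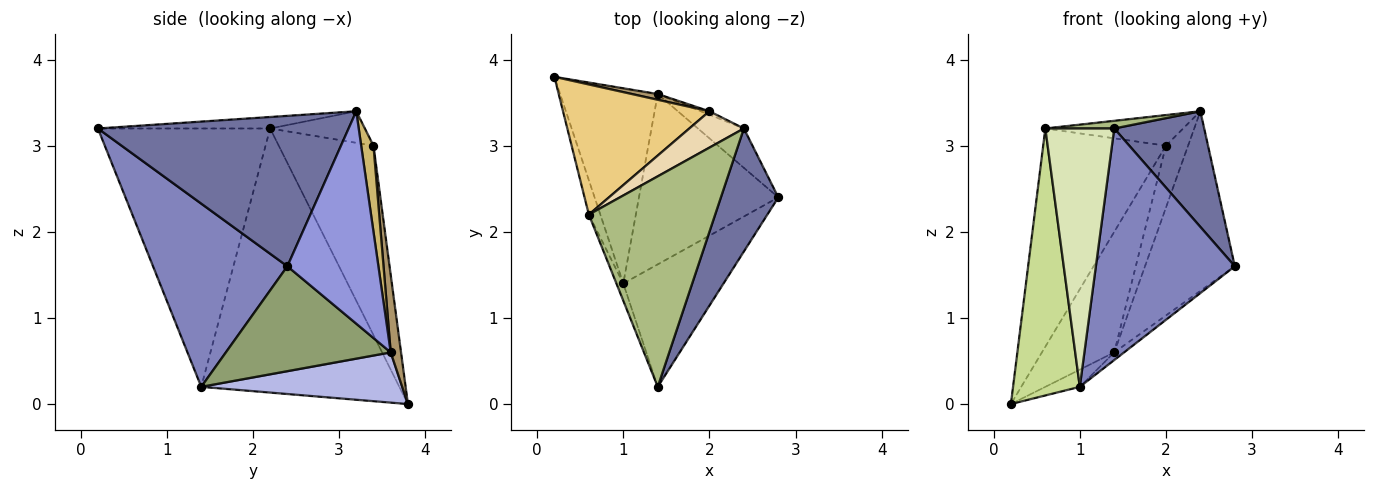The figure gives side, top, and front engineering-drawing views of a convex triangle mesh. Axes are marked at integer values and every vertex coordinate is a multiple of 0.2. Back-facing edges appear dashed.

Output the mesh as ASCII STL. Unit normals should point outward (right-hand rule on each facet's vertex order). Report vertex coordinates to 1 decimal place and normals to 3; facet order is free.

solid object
 facet normal 0.886 -0.318 0.338
  outer loop
   vertex 2.4 3.2 3.4
   vertex 1.4 0.2 3.2
   vertex 2.8 2.4 1.6
  endloop
 endfacet
 facet normal 0.650 -0.672 -0.355
  outer loop
   vertex 1.0 1.4 0.2
   vertex 2.8 2.4 1.6
   vertex 1.4 0.2 3.2
  endloop
 endfacet
 facet normal 0.704 0.694 -0.152
  outer loop
   vertex 1.4 3.6 0.6
   vertex 2.4 3.2 3.4
   vertex 2.8 2.4 1.6
  endloop
 endfacet
 facet normal 0.456 0.078 -0.886
  outer loop
   vertex 1.4 3.6 0.6
   vertex 1.0 1.4 0.2
   vertex 0.2 3.8 0.0
  endloop
 endfacet
 facet normal 0.601 0.036 -0.798
  outer loop
   vertex 1.4 3.6 0.6
   vertex 2.8 2.4 1.6
   vertex 1.0 1.4 0.2
  endloop
 endfacet
 facet normal -0.090 -0.036 0.995
  outer loop
   vertex 0.6 2.2 3.2
   vertex 1.4 0.2 3.2
   vertex 2.4 3.2 3.4
  endloop
 endfacet
 facet normal -0.947 -0.319 -0.041
  outer loop
   vertex 0.6 2.2 3.2
   vertex 0.2 3.8 0.0
   vertex 1.0 1.4 0.2
  endloop
 endfacet
 facet normal -0.928 -0.371 -0.025
  outer loop
   vertex 0.6 2.2 3.2
   vertex 1.0 1.4 0.2
   vertex 1.4 0.2 3.2
  endloop
 endfacet
 facet normal 0.141 0.989 0.047
  outer loop
   vertex 2.0 3.4 3.0
   vertex 1.4 3.6 0.6
   vertex 0.2 3.8 0.0
  endloop
 endfacet
 facet normal 0.485 0.873 -0.049
  outer loop
   vertex 2.0 3.4 3.0
   vertex 2.4 3.2 3.4
   vertex 1.4 3.6 0.6
  endloop
 endfacet
 facet normal -0.553 0.716 0.427
  outer loop
   vertex 2.0 3.4 3.0
   vertex 0.2 3.8 0.0
   vertex 0.6 2.2 3.2
  endloop
 endfacet
 facet normal -0.405 0.589 0.699
  outer loop
   vertex 2.0 3.4 3.0
   vertex 0.6 2.2 3.2
   vertex 2.4 3.2 3.4
  endloop
 endfacet
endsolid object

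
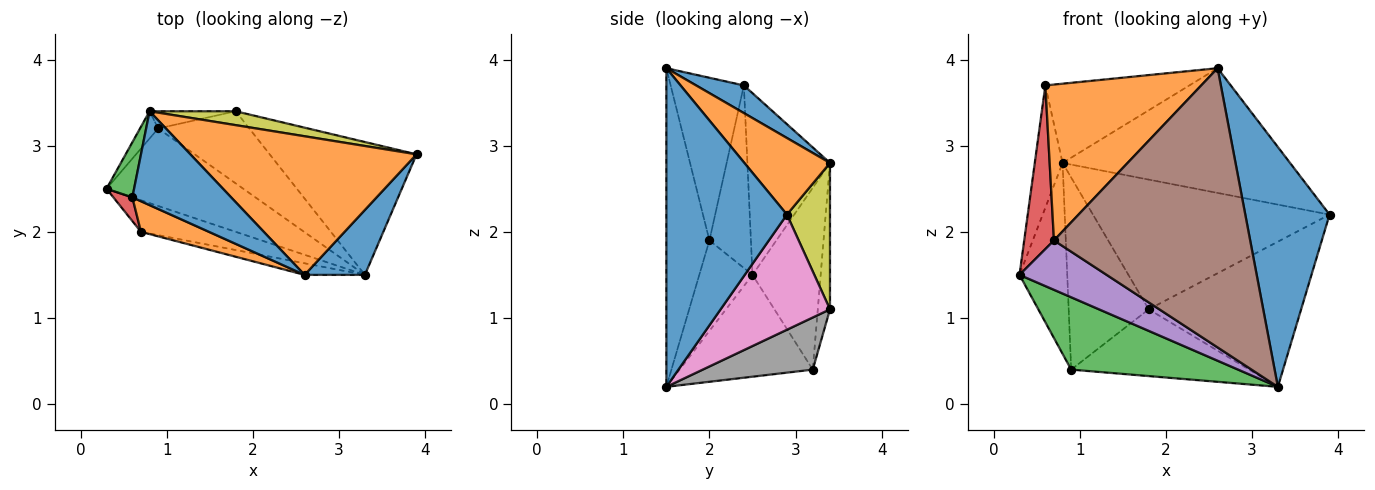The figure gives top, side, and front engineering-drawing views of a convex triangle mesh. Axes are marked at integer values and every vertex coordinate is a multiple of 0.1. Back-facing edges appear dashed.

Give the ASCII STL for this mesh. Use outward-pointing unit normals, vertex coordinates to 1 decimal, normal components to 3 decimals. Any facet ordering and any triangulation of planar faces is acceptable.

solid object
 facet normal 0.810 -0.566 0.153
  outer loop
   vertex 2.6 1.5 3.9
   vertex 3.3 1.5 0.2
   vertex 3.9 2.9 2.2
  endloop
 endfacet
 facet normal 0.244 0.649 0.721
  outer loop
   vertex 0.8 3.4 2.8
   vertex 2.6 1.5 3.9
   vertex 3.9 2.9 2.2
  endloop
 endfacet
 facet normal -0.478 -0.599 -0.642
  outer loop
   vertex 0.9 3.2 0.4
   vertex 3.3 1.5 0.2
   vertex 0.3 2.5 1.5
  endloop
 endfacet
 facet normal -0.816 0.572 -0.082
  outer loop
   vertex 0.9 3.2 0.4
   vertex 0.3 2.5 1.5
   vertex 0.8 3.4 2.8
  endloop
 endfacet
 facet normal -0.457 -0.749 -0.479
  outer loop
   vertex 0.7 2.0 1.9
   vertex 0.3 2.5 1.5
   vertex 3.3 1.5 0.2
  endloop
 endfacet
 facet normal -0.214 -0.976 -0.041
  outer loop
   vertex 0.7 2.0 1.9
   vertex 3.3 1.5 0.2
   vertex 2.6 1.5 3.9
  endloop
 endfacet
 facet normal 0.468 0.652 -0.597
  outer loop
   vertex 1.8 3.4 1.1
   vertex 3.9 2.9 2.2
   vertex 3.3 1.5 0.2
  endloop
 endfacet
 facet normal 0.387 0.626 -0.677
  outer loop
   vertex 1.8 3.4 1.1
   vertex 3.3 1.5 0.2
   vertex 0.9 3.2 0.4
  endloop
 endfacet
 facet normal 0.178 0.978 0.105
  outer loop
   vertex 1.8 3.4 1.1
   vertex 0.8 3.4 2.8
   vertex 3.9 2.9 2.2
  endloop
 endfacet
 facet normal -0.150 0.985 -0.088
  outer loop
   vertex 1.8 3.4 1.1
   vertex 0.9 3.2 0.4
   vertex 0.8 3.4 2.8
  endloop
 endfacet
 facet normal 0.209 0.631 0.747
  outer loop
   vertex 0.6 2.4 3.7
   vertex 2.6 1.5 3.9
   vertex 0.8 3.4 2.8
  endloop
 endfacet
 facet normal -0.419 -0.891 0.175
  outer loop
   vertex 0.6 2.4 3.7
   vertex 0.7 2.0 1.9
   vertex 2.6 1.5 3.9
  endloop
 endfacet
 facet normal -0.938 0.316 0.142
  outer loop
   vertex 0.6 2.4 3.7
   vertex 0.8 3.4 2.8
   vertex 0.3 2.5 1.5
  endloop
 endfacet
 facet normal -0.810 -0.581 0.084
  outer loop
   vertex 0.6 2.4 3.7
   vertex 0.3 2.5 1.5
   vertex 0.7 2.0 1.9
  endloop
 endfacet
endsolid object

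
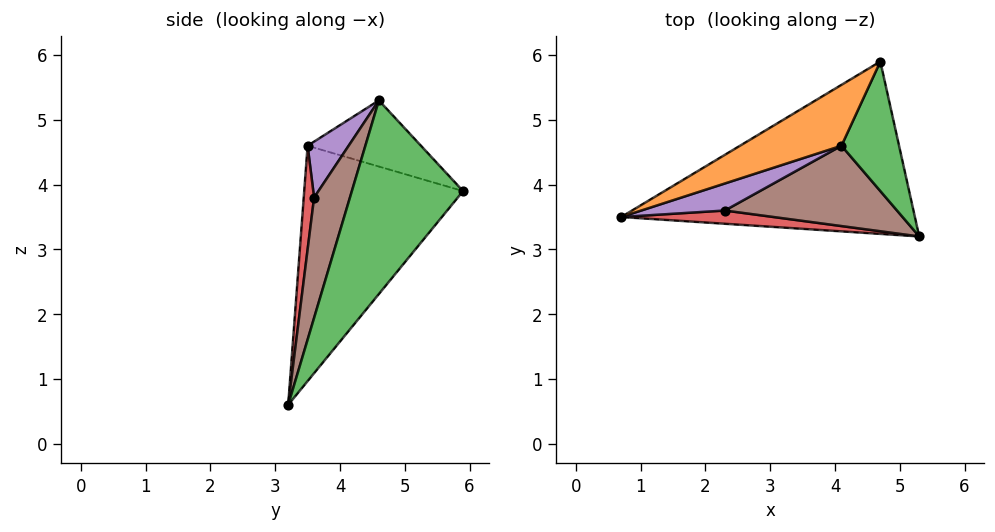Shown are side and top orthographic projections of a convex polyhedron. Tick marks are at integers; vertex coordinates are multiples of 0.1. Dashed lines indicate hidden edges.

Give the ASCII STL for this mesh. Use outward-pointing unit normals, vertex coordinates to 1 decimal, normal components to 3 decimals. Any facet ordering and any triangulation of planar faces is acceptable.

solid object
 facet normal -0.485 0.632 -0.605
  outer loop
   vertex 4.7 5.9 3.9
   vertex 5.3 3.2 0.6
   vertex 0.7 3.5 4.6
  endloop
 endfacet
 facet normal -0.357 0.756 0.549
  outer loop
   vertex 4.1 4.6 5.3
   vertex 4.7 5.9 3.9
   vertex 0.7 3.5 4.6
  endloop
 endfacet
 facet normal 0.950 -0.134 0.282
  outer loop
   vertex 4.1 4.6 5.3
   vertex 5.3 3.2 0.6
   vertex 4.7 5.9 3.9
  endloop
 endfacet
 facet normal 0.217 -0.923 0.319
  outer loop
   vertex 2.3 3.6 3.8
   vertex 0.7 3.5 4.6
   vertex 5.3 3.2 0.6
  endloop
 endfacet
 facet normal 0.226 -0.914 0.338
  outer loop
   vertex 2.3 3.6 3.8
   vertex 4.1 4.6 5.3
   vertex 0.7 3.5 4.6
  endloop
 endfacet
 facet normal 0.232 -0.915 0.332
  outer loop
   vertex 2.3 3.6 3.8
   vertex 5.3 3.2 0.6
   vertex 4.1 4.6 5.3
  endloop
 endfacet
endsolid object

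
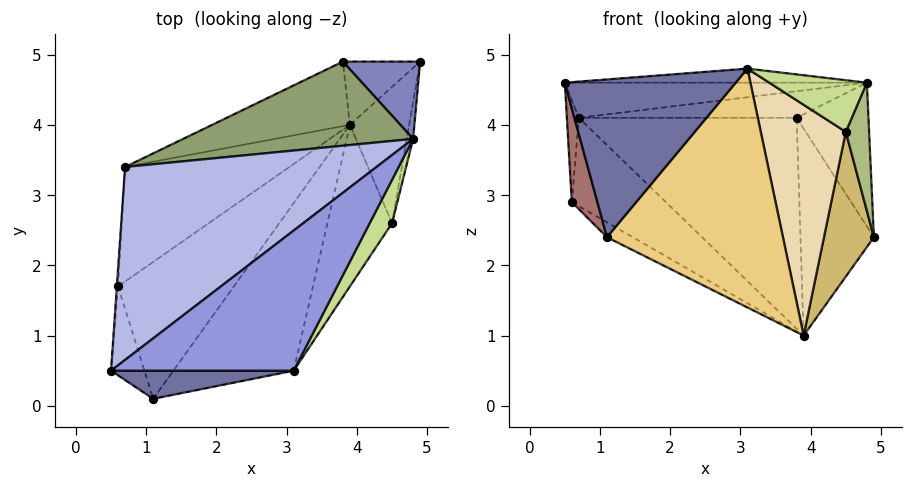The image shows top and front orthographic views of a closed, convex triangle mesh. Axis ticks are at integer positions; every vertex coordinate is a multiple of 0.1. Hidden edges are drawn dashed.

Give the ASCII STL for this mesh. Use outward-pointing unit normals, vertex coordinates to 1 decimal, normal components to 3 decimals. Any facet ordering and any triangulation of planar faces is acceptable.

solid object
 facet normal -0.013 -0.984 0.175
  outer loop
   vertex 1.1 0.1 2.4
   vertex 3.1 0.5 4.8
   vertex 0.5 0.5 4.6
  endloop
 endfacet
 facet normal 0.591 0.711 0.382
  outer loop
   vertex 4.8 3.8 4.6
   vertex 4.9 4.9 2.4
   vertex 3.8 4.9 4.1
  endloop
 endfacet
 facet normal -0.076 0.099 0.992
  outer loop
   vertex 4.8 3.8 4.6
   vertex 0.5 0.5 4.6
   vertex 3.1 0.5 4.8
  endloop
 endfacet
 facet normal -0.136 0.177 0.975
  outer loop
   vertex 0.7 3.4 4.1
   vertex 0.5 0.5 4.6
   vertex 4.8 3.8 4.6
  endloop
 endfacet
 facet normal -0.144 0.298 0.944
  outer loop
   vertex 0.7 3.4 4.1
   vertex 4.8 3.8 4.6
   vertex 3.8 4.9 4.1
  endloop
 endfacet
 facet normal 0.976 -0.209 -0.060
  outer loop
   vertex 4.5 2.6 3.9
   vertex 4.9 4.9 2.4
   vertex 4.8 3.8 4.6
  endloop
 endfacet
 facet normal 0.842 -0.413 0.347
  outer loop
   vertex 4.5 2.6 3.9
   vertex 4.8 3.8 4.6
   vertex 3.1 0.5 4.8
  endloop
 endfacet
 facet normal -0.412 0.872 -0.266
  outer loop
   vertex 3.9 4.0 1.0
   vertex 3.8 4.9 4.1
   vertex 4.9 4.9 2.4
  endloop
 endfacet
 facet normal -0.420 0.868 -0.266
  outer loop
   vertex 3.9 4.0 1.0
   vertex 0.7 3.4 4.1
   vertex 3.8 4.9 4.1
  endloop
 endfacet
 facet normal 0.850 -0.383 -0.361
  outer loop
   vertex 3.9 4.0 1.0
   vertex 4.9 4.9 2.4
   vertex 4.5 2.6 3.9
  endloop
 endfacet
 facet normal 0.649 -0.623 -0.437
  outer loop
   vertex 3.9 4.0 1.0
   vertex 3.1 0.5 4.8
   vertex 1.1 0.1 2.4
  endloop
 endfacet
 facet normal 0.652 -0.621 -0.435
  outer loop
   vertex 3.9 4.0 1.0
   vertex 4.5 2.6 3.9
   vertex 3.1 0.5 4.8
  endloop
 endfacet
 facet normal -0.949 -0.229 -0.217
  outer loop
   vertex 0.6 1.7 2.9
   vertex 1.1 0.1 2.4
   vertex 0.5 0.5 4.6
  endloop
 endfacet
 facet normal -0.998 0.067 -0.012
  outer loop
   vertex 0.6 1.7 2.9
   vertex 0.5 0.5 4.6
   vertex 0.7 3.4 4.1
  endloop
 endfacet
 facet normal -0.544 0.091 -0.834
  outer loop
   vertex 0.6 1.7 2.9
   vertex 3.9 4.0 1.0
   vertex 1.1 0.1 2.4
  endloop
 endfacet
 facet normal -0.661 0.458 -0.594
  outer loop
   vertex 0.6 1.7 2.9
   vertex 0.7 3.4 4.1
   vertex 3.9 4.0 1.0
  endloop
 endfacet
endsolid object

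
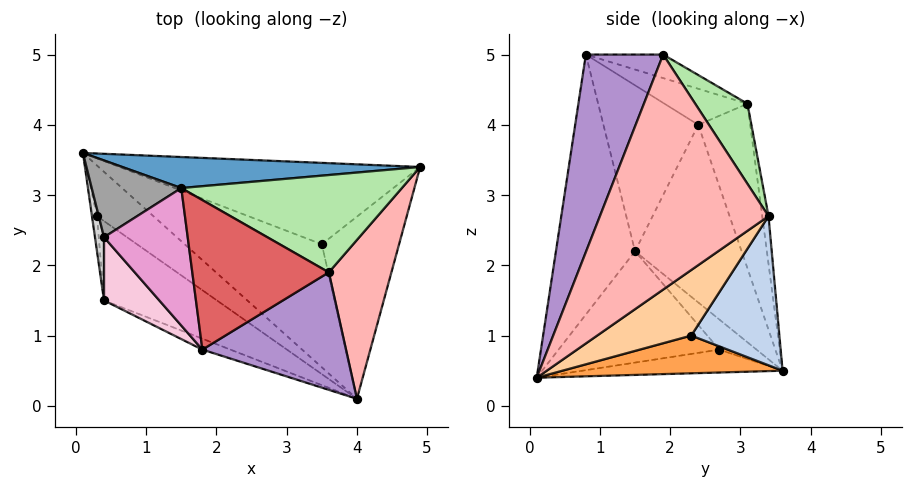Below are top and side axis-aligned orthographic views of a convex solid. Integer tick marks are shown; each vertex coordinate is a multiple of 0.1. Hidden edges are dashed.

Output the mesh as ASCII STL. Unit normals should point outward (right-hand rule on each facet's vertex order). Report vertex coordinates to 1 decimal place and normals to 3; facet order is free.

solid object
 facet normal -0.022 0.990 0.138
  outer loop
   vertex 1.5 3.1 4.3
   vertex 4.9 3.4 2.7
   vertex 0.1 3.6 0.5
  endloop
 endfacet
 facet normal 0.344 0.633 -0.693
  outer loop
   vertex 3.5 2.3 1.0
   vertex 0.1 3.6 0.5
   vertex 4.9 3.4 2.7
  endloop
 endfacet
 facet normal 0.253 0.308 -0.917
  outer loop
   vertex 3.5 2.3 1.0
   vertex 4.0 0.1 0.4
   vertex 0.1 3.6 0.5
  endloop
 endfacet
 facet normal 0.610 0.335 -0.719
  outer loop
   vertex 3.5 2.3 1.0
   vertex 4.9 3.4 2.7
   vertex 4.0 0.1 0.4
  endloop
 endfacet
 facet normal -0.380 -0.924 -0.041
  outer loop
   vertex 0.4 1.5 2.2
   vertex 4.0 0.1 0.4
   vertex 1.8 0.8 5.0
  endloop
 endfacet
 facet normal 0.224 0.753 0.618
  outer loop
   vertex 3.6 1.9 5.0
   vertex 4.9 3.4 2.7
   vertex 1.5 3.1 4.3
  endloop
 endfacet
 facet normal -0.164 0.268 0.950
  outer loop
   vertex 3.6 1.9 5.0
   vertex 1.5 3.1 4.3
   vertex 1.8 0.8 5.0
  endloop
 endfacet
 facet normal 0.884 -0.405 0.235
  outer loop
   vertex 3.6 1.9 5.0
   vertex 4.0 0.1 0.4
   vertex 4.9 3.4 2.7
  endloop
 endfacet
 facet normal 0.488 -0.798 0.355
  outer loop
   vertex 3.6 1.9 5.0
   vertex 1.8 0.8 5.0
   vertex 4.0 0.1 0.4
  endloop
 endfacet
 facet normal -0.350 -0.365 -0.863
  outer loop
   vertex 0.3 2.7 0.8
   vertex 0.1 3.6 0.5
   vertex 4.0 0.1 0.4
  endloop
 endfacet
 facet normal -0.951 -0.264 -0.159
  outer loop
   vertex 0.3 2.7 0.8
   vertex 0.4 1.5 2.2
   vertex 0.1 3.6 0.5
  endloop
 endfacet
 facet normal -0.525 -0.665 -0.532
  outer loop
   vertex 0.3 2.7 0.8
   vertex 4.0 0.1 0.4
   vertex 0.4 1.5 2.2
  endloop
 endfacet
 facet normal -0.386 0.222 0.895
  outer loop
   vertex 0.4 2.4 4.0
   vertex 1.8 0.8 5.0
   vertex 1.5 3.1 4.3
  endloop
 endfacet
 facet normal -0.802 -0.535 0.267
  outer loop
   vertex 0.4 2.4 4.0
   vertex 0.4 1.5 2.2
   vertex 1.8 0.8 5.0
  endloop
 endfacet
 facet normal -0.569 0.762 0.310
  outer loop
   vertex 0.4 2.4 4.0
   vertex 1.5 3.1 4.3
   vertex 0.1 3.6 0.5
  endloop
 endfacet
 facet normal -0.994 -0.101 0.051
  outer loop
   vertex 0.4 2.4 4.0
   vertex 0.1 3.6 0.5
   vertex 0.4 1.5 2.2
  endloop
 endfacet
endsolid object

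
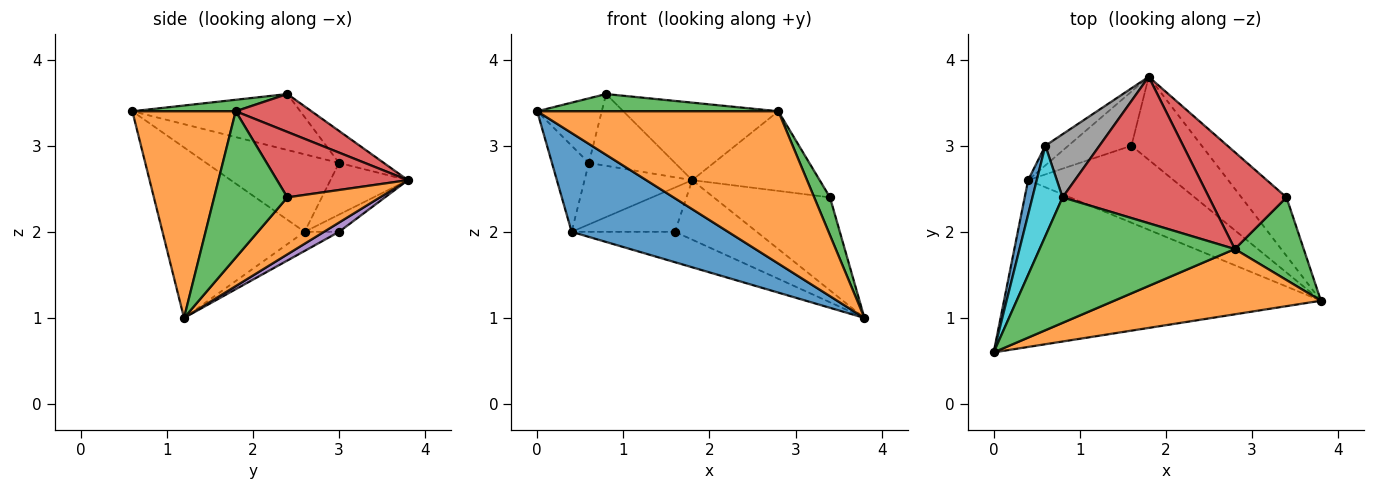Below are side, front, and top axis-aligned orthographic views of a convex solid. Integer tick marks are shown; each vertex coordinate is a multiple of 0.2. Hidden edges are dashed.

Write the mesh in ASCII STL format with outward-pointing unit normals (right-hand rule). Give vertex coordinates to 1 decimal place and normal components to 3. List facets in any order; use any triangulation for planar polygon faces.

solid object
 facet normal -0.420 -0.463 -0.781
  outer loop
   vertex 0.4 2.6 2.0
   vertex 3.8 1.2 1.0
   vertex 0.0 0.6 3.4
  endloop
 endfacet
 facet normal 0.367 -0.855 0.367
  outer loop
   vertex 2.8 1.8 3.4
   vertex 0.0 0.6 3.4
   vertex 3.8 1.2 1.0
  endloop
 endfacet
 facet normal 0.058 -0.136 0.989
  outer loop
   vertex 2.8 1.8 3.4
   vertex 0.8 2.4 3.6
   vertex 0.0 0.6 3.4
  endloop
 endfacet
 facet normal 0.223 0.456 0.862
  outer loop
   vertex 2.8 1.8 3.4
   vertex 1.8 3.8 2.6
   vertex 0.8 2.4 3.6
  endloop
 endfacet
 facet normal 0.107 0.579 -0.808
  outer loop
   vertex 1.6 3.0 2.0
   vertex 1.8 3.8 2.6
   vertex 3.8 1.2 1.0
  endloop
 endfacet
 facet normal -0.121 0.364 -0.923
  outer loop
   vertex 1.6 3.0 2.0
   vertex 3.8 1.2 1.0
   vertex 0.4 2.6 2.0
  endloop
 endfacet
 facet normal -0.207 0.620 -0.757
  outer loop
   vertex 1.6 3.0 2.0
   vertex 0.4 2.6 2.0
   vertex 1.8 3.8 2.6
  endloop
 endfacet
 facet normal -0.364 0.699 0.615
  outer loop
   vertex 0.6 3.0 2.8
   vertex 0.8 2.4 3.6
   vertex 1.8 3.8 2.6
  endloop
 endfacet
 facet normal -0.566 0.785 -0.251
  outer loop
   vertex 0.6 3.0 2.8
   vertex 1.8 3.8 2.6
   vertex 0.4 2.6 2.0
  endloop
 endfacet
 facet normal -0.834 0.321 0.449
  outer loop
   vertex 0.6 3.0 2.8
   vertex 0.0 0.6 3.4
   vertex 0.8 2.4 3.6
  endloop
 endfacet
 facet normal -0.958 0.266 0.106
  outer loop
   vertex 0.6 3.0 2.8
   vertex 0.4 2.6 2.0
   vertex 0.0 0.6 3.4
  endloop
 endfacet
 facet normal 0.559 0.702 -0.442
  outer loop
   vertex 3.4 2.4 2.4
   vertex 3.8 1.2 1.0
   vertex 1.8 3.8 2.6
  endloop
 endfacet
 facet normal 0.888 -0.192 0.418
  outer loop
   vertex 3.4 2.4 2.4
   vertex 2.8 1.8 3.4
   vertex 3.8 1.2 1.0
  endloop
 endfacet
 facet normal 0.546 0.532 0.647
  outer loop
   vertex 3.4 2.4 2.4
   vertex 1.8 3.8 2.6
   vertex 2.8 1.8 3.4
  endloop
 endfacet
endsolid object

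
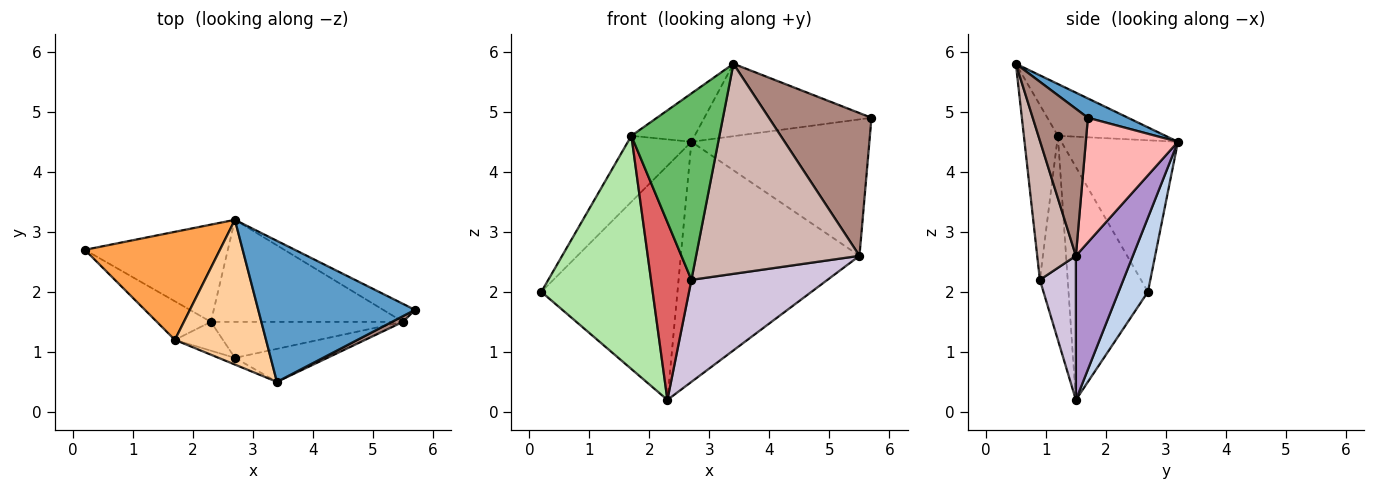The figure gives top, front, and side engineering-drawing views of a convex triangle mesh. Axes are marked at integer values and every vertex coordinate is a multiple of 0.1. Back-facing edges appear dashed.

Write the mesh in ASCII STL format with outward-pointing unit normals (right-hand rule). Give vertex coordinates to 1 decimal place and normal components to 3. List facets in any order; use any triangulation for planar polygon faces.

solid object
 facet normal 0.109 0.454 0.884
  outer loop
   vertex 2.7 3.2 4.5
   vertex 3.4 0.5 5.8
   vertex 5.7 1.7 4.9
  endloop
 endfacet
 facet normal 0.195 0.906 -0.376
  outer loop
   vertex 2.7 3.2 4.5
   vertex 2.3 1.5 0.2
   vertex 0.2 2.7 2.0
  endloop
 endfacet
 facet normal -0.692 0.377 0.616
  outer loop
   vertex 1.7 1.2 4.6
   vertex 2.7 3.2 4.5
   vertex 0.2 2.7 2.0
  endloop
 endfacet
 facet normal -0.474 0.279 0.835
  outer loop
   vertex 1.7 1.2 4.6
   vertex 3.4 0.5 5.8
   vertex 2.7 3.2 4.5
  endloop
 endfacet
 facet normal -0.360 -0.932 -0.034
  outer loop
   vertex 1.7 1.2 4.6
   vertex 2.7 0.9 2.2
   vertex 3.4 0.5 5.8
  endloop
 endfacet
 facet normal -0.575 -0.807 -0.133
  outer loop
   vertex 1.7 1.2 4.6
   vertex 0.2 2.7 2.0
   vertex 2.3 1.5 0.2
  endloop
 endfacet
 facet normal -0.562 -0.816 -0.132
  outer loop
   vertex 1.7 1.2 4.6
   vertex 2.3 1.5 0.2
   vertex 2.7 0.9 2.2
  endloop
 endfacet
 facet normal 0.457 0.882 -0.116
  outer loop
   vertex 5.5 1.5 2.6
   vertex 2.7 3.2 4.5
   vertex 5.7 1.7 4.9
  endloop
 endfacet
 facet normal 0.281 0.883 -0.375
  outer loop
   vertex 5.5 1.5 2.6
   vertex 2.3 1.5 0.2
   vertex 2.7 3.2 4.5
  endloop
 endfacet
 facet normal 0.242 -0.915 -0.323
  outer loop
   vertex 5.5 1.5 2.6
   vertex 2.7 0.9 2.2
   vertex 2.3 1.5 0.2
  endloop
 endfacet
 facet normal 0.473 -0.880 0.035
  outer loop
   vertex 5.5 1.5 2.6
   vertex 5.7 1.7 4.9
   vertex 3.4 0.5 5.8
  endloop
 endfacet
 facet normal 0.228 -0.962 -0.151
  outer loop
   vertex 5.5 1.5 2.6
   vertex 3.4 0.5 5.8
   vertex 2.7 0.9 2.2
  endloop
 endfacet
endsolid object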